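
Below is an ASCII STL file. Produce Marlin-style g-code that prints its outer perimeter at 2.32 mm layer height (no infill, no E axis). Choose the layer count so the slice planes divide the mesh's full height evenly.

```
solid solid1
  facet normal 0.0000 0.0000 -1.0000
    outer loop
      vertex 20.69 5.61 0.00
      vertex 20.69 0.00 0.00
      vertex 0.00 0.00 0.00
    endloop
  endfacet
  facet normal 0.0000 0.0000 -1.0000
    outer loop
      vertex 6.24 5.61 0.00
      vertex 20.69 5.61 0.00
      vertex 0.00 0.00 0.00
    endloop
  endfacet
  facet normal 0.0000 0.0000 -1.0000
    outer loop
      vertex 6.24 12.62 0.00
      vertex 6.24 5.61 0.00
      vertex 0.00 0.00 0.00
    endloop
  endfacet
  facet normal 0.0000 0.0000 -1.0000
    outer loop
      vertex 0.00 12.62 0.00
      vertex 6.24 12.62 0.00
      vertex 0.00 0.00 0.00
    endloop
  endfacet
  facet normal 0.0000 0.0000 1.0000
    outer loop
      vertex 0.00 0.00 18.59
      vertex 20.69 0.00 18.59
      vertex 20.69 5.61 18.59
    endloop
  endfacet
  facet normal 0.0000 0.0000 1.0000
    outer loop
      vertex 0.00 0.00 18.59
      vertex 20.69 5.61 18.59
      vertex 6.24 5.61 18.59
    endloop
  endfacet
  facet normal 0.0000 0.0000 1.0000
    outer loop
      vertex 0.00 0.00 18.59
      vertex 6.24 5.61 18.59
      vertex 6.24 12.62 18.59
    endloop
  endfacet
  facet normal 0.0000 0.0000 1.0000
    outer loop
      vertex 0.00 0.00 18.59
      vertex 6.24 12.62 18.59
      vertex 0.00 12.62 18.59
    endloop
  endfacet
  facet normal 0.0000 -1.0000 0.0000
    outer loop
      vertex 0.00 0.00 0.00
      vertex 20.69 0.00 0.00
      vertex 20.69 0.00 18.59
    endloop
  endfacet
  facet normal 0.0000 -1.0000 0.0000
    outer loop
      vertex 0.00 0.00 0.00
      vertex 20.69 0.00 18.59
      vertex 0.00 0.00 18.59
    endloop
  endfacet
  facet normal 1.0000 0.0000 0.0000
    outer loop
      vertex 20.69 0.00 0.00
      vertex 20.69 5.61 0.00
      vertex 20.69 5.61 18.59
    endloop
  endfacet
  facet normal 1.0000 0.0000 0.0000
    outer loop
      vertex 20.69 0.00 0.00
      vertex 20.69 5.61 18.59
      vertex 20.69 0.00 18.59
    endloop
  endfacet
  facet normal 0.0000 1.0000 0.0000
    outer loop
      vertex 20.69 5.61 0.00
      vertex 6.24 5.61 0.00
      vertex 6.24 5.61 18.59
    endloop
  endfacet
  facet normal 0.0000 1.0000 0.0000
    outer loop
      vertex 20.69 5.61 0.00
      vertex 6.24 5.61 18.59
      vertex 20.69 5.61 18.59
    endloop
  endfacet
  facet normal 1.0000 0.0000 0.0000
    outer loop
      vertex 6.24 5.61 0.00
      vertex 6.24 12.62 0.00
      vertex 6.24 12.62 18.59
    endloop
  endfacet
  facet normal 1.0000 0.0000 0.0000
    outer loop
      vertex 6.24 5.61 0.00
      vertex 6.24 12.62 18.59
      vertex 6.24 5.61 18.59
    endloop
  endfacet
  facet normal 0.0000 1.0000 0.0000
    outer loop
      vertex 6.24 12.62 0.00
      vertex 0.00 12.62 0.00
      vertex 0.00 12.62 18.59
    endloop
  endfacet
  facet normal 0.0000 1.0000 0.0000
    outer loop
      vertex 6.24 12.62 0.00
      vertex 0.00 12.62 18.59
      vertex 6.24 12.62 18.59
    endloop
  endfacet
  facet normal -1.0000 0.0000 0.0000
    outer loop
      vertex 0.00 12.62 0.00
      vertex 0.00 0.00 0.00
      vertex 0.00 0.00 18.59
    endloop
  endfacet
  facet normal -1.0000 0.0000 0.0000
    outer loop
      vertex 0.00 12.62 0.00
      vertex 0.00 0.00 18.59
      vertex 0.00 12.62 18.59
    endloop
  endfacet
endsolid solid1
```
; perimeter-only toolpath
G21 ; units = mm
G90 ; absolute positioning
G28 ; home
; layer 1
G0 Z2.32
G0 X0.00 Y0.00
G1 X20.69 Y0.00
G1 X20.69 Y5.61
G1 X6.24 Y5.61
G1 X6.24 Y12.62
G1 X0.00 Y12.62
G1 X0.00 Y0.00
; layer 2
G0 Z4.65
G0 X0.00 Y0.00
G1 X20.69 Y0.00
G1 X20.69 Y5.61
G1 X6.24 Y5.61
G1 X6.24 Y12.62
G1 X0.00 Y12.62
G1 X0.00 Y0.00
; layer 3
G0 Z6.97
G0 X0.00 Y0.00
G1 X20.69 Y0.00
G1 X20.69 Y5.61
G1 X6.24 Y5.61
G1 X6.24 Y12.62
G1 X0.00 Y12.62
G1 X0.00 Y0.00
; layer 4
G0 Z9.29
G0 X0.00 Y0.00
G1 X20.69 Y0.00
G1 X20.69 Y5.61
G1 X6.24 Y5.61
G1 X6.24 Y12.62
G1 X0.00 Y12.62
G1 X0.00 Y0.00
; layer 5
G0 Z11.62
G0 X0.00 Y0.00
G1 X20.69 Y0.00
G1 X20.69 Y5.61
G1 X6.24 Y5.61
G1 X6.24 Y12.62
G1 X0.00 Y12.62
G1 X0.00 Y0.00
; layer 6
G0 Z13.94
G0 X0.00 Y0.00
G1 X20.69 Y0.00
G1 X20.69 Y5.61
G1 X6.24 Y5.61
G1 X6.24 Y12.62
G1 X0.00 Y12.62
G1 X0.00 Y0.00
; layer 7
G0 Z16.27
G0 X0.00 Y0.00
G1 X20.69 Y0.00
G1 X20.69 Y5.61
G1 X6.24 Y5.61
G1 X6.24 Y12.62
G1 X0.00 Y12.62
G1 X0.00 Y0.00
; layer 8
G0 Z18.59
G0 X0.00 Y0.00
G1 X20.69 Y0.00
G1 X20.69 Y5.61
G1 X6.24 Y5.61
G1 X6.24 Y12.62
G1 X0.00 Y12.62
G1 X0.00 Y0.00
M2 ; end

The solid is an L-shaped prism: outer 20.7 × 12.6 mm, arm thicknesses ≈ 5.61 mm (horizontal) and 6.24 mm (vertical), extruded 18.6 mm in z. Slicing at Δz = 2.32 mm — 8 equal slices spanning the solid's height, so layer i sits at z = i·h/8 — gives 8 non-empty perimeters. Each is a 6-segment closed polygon; G0 lifts to the layer z and rapids to the start vertex, then G1 traces the edges.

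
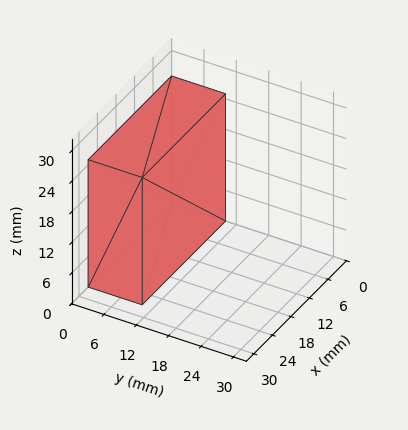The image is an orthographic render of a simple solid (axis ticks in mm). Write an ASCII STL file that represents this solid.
Reading the render: the shape is a rectangular box, roughly 27 × 10 mm footprint and 25 mm tall (dimensions read to the nearest mm from the axis ticks). For the STL, each face is triangulated and given an outward normal.

solid part
  facet normal 0.0000 0.0000 -1.0000
    outer loop
      vertex 27.000 10.000 0.000
      vertex 27.000 0.000 0.000
      vertex 0.000 0.000 0.000
    endloop
  endfacet
  facet normal 0.0000 0.0000 -1.0000
    outer loop
      vertex 0.000 10.000 0.000
      vertex 27.000 10.000 0.000
      vertex 0.000 0.000 0.000
    endloop
  endfacet
  facet normal 0.0000 0.0000 1.0000
    outer loop
      vertex 0.000 0.000 25.000
      vertex 27.000 0.000 25.000
      vertex 27.000 10.000 25.000
    endloop
  endfacet
  facet normal 0.0000 0.0000 1.0000
    outer loop
      vertex 0.000 0.000 25.000
      vertex 27.000 10.000 25.000
      vertex 0.000 10.000 25.000
    endloop
  endfacet
  facet normal 0.0000 -1.0000 0.0000
    outer loop
      vertex 0.000 0.000 0.000
      vertex 27.000 0.000 0.000
      vertex 27.000 0.000 25.000
    endloop
  endfacet
  facet normal 0.0000 -1.0000 0.0000
    outer loop
      vertex 0.000 0.000 0.000
      vertex 27.000 0.000 25.000
      vertex 0.000 0.000 25.000
    endloop
  endfacet
  facet normal 0.0000 1.0000 0.0000
    outer loop
      vertex 27.000 10.000 25.000
      vertex 27.000 10.000 0.000
      vertex 0.000 10.000 0.000
    endloop
  endfacet
  facet normal 0.0000 1.0000 0.0000
    outer loop
      vertex 0.000 10.000 25.000
      vertex 27.000 10.000 25.000
      vertex 0.000 10.000 0.000
    endloop
  endfacet
  facet normal -1.0000 0.0000 0.0000
    outer loop
      vertex 0.000 10.000 25.000
      vertex 0.000 10.000 0.000
      vertex 0.000 0.000 0.000
    endloop
  endfacet
  facet normal -1.0000 0.0000 0.0000
    outer loop
      vertex 0.000 0.000 25.000
      vertex 0.000 10.000 25.000
      vertex 0.000 0.000 0.000
    endloop
  endfacet
  facet normal 1.0000 0.0000 0.0000
    outer loop
      vertex 27.000 0.000 0.000
      vertex 27.000 10.000 0.000
      vertex 27.000 10.000 25.000
    endloop
  endfacet
  facet normal 1.0000 0.0000 0.0000
    outer loop
      vertex 27.000 0.000 0.000
      vertex 27.000 10.000 25.000
      vertex 27.000 0.000 25.000
    endloop
  endfacet
endsolid part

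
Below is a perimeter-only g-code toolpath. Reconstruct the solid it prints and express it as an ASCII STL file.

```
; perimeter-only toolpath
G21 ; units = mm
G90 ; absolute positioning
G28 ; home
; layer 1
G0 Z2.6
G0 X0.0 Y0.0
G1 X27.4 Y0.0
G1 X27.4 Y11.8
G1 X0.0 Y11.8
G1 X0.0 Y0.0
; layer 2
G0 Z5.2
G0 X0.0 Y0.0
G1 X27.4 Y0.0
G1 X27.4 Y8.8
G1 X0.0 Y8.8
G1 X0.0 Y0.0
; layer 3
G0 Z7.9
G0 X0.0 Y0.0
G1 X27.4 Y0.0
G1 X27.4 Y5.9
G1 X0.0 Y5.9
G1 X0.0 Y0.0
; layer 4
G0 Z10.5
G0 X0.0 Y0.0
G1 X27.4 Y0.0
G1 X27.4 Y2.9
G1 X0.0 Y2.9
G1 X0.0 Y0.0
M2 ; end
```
solid part
  facet normal 0.0000 0.0000 -1.0000
    outer loop
      vertex 27.4 14.7 0.0
      vertex 27.4 0.0 0.0
      vertex 0.0 0.0 0.0
    endloop
  endfacet
  facet normal 0.0000 0.0000 -1.0000
    outer loop
      vertex 0.0 14.7 0.0
      vertex 27.4 14.7 0.0
      vertex 0.0 0.0 0.0
    endloop
  endfacet
  facet normal 0.0000 -1.0000 0.0000
    outer loop
      vertex 0.0 0.0 0.0
      vertex 27.4 0.0 0.0
      vertex 27.4 0.0 13.1
    endloop
  endfacet
  facet normal 0.0000 -1.0000 0.0000
    outer loop
      vertex 0.0 0.0 0.0
      vertex 27.4 0.0 13.1
      vertex 0.0 0.0 13.1
    endloop
  endfacet
  facet normal 0.0000 0.6653 0.7466
    outer loop
      vertex 0.0 0.0 13.1
      vertex 27.4 0.0 13.1
      vertex 27.4 14.7 0.0
    endloop
  endfacet
  facet normal 0.0000 0.6653 0.7466
    outer loop
      vertex 0.0 0.0 13.1
      vertex 27.4 14.7 0.0
      vertex 0.0 14.7 0.0
    endloop
  endfacet
  facet normal -1.0000 0.0000 0.0000
    outer loop
      vertex 0.0 0.0 13.1
      vertex 0.0 14.7 0.0
      vertex 0.0 0.0 0.0
    endloop
  endfacet
  facet normal 1.0000 0.0000 0.0000
    outer loop
      vertex 27.4 0.0 0.0
      vertex 27.4 14.7 0.0
      vertex 27.4 0.0 13.1
    endloop
  endfacet
endsolid part

The G0 Z moves step by Δz≈2.6 mm. The G1 loops shrink linearly with z, so the solid tapers from its base footprint up to z≈13.1. Closing with a flat bottom cap and the tapered top and triangulating gives 8 facets — a wedge (ramp): 27.4 × 14.7 mm base, rising to 13.1 mm along the y=0 edge and sloping linearly to z=0 at y=14.7.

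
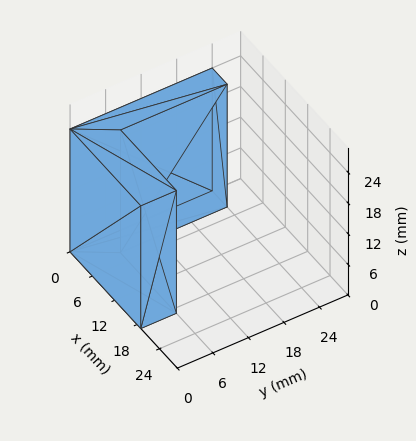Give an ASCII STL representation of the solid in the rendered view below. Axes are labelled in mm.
Reading the render: the shape is an L-shaped prism: outer 19 × 24 mm, arm thicknesses ≈ 6 mm (horizontal) and 4 mm (vertical), extruded 24 mm in z (dimensions read to the nearest mm from the axis ticks). For the STL, each face is triangulated and given an outward normal.

solid part
  facet normal 0.0000 0.0000 -1.0000
    outer loop
      vertex 19.0 6.0 0.0
      vertex 19.0 0.0 0.0
      vertex 0.0 0.0 0.0
    endloop
  endfacet
  facet normal 0.0000 0.0000 -1.0000
    outer loop
      vertex 4.0 6.0 0.0
      vertex 19.0 6.0 0.0
      vertex 0.0 0.0 0.0
    endloop
  endfacet
  facet normal 0.0000 0.0000 -1.0000
    outer loop
      vertex 4.0 24.0 0.0
      vertex 4.0 6.0 0.0
      vertex 0.0 0.0 0.0
    endloop
  endfacet
  facet normal 0.0000 0.0000 -1.0000
    outer loop
      vertex 0.0 24.0 0.0
      vertex 4.0 24.0 0.0
      vertex 0.0 0.0 0.0
    endloop
  endfacet
  facet normal 0.0000 0.0000 1.0000
    outer loop
      vertex 0.0 0.0 24.0
      vertex 19.0 0.0 24.0
      vertex 19.0 6.0 24.0
    endloop
  endfacet
  facet normal 0.0000 0.0000 1.0000
    outer loop
      vertex 0.0 0.0 24.0
      vertex 19.0 6.0 24.0
      vertex 4.0 6.0 24.0
    endloop
  endfacet
  facet normal 0.0000 0.0000 1.0000
    outer loop
      vertex 0.0 0.0 24.0
      vertex 4.0 6.0 24.0
      vertex 4.0 24.0 24.0
    endloop
  endfacet
  facet normal 0.0000 0.0000 1.0000
    outer loop
      vertex 0.0 0.0 24.0
      vertex 4.0 24.0 24.0
      vertex 0.0 24.0 24.0
    endloop
  endfacet
  facet normal 0.0000 -1.0000 0.0000
    outer loop
      vertex 0.0 0.0 0.0
      vertex 19.0 0.0 0.0
      vertex 19.0 0.0 24.0
    endloop
  endfacet
  facet normal 0.0000 -1.0000 0.0000
    outer loop
      vertex 0.0 0.0 0.0
      vertex 19.0 0.0 24.0
      vertex 0.0 0.0 24.0
    endloop
  endfacet
  facet normal 1.0000 0.0000 0.0000
    outer loop
      vertex 19.0 0.0 0.0
      vertex 19.0 6.0 0.0
      vertex 19.0 6.0 24.0
    endloop
  endfacet
  facet normal 1.0000 0.0000 0.0000
    outer loop
      vertex 19.0 0.0 0.0
      vertex 19.0 6.0 24.0
      vertex 19.0 0.0 24.0
    endloop
  endfacet
  facet normal 0.0000 1.0000 0.0000
    outer loop
      vertex 19.0 6.0 0.0
      vertex 4.0 6.0 0.0
      vertex 4.0 6.0 24.0
    endloop
  endfacet
  facet normal 0.0000 1.0000 0.0000
    outer loop
      vertex 19.0 6.0 0.0
      vertex 4.0 6.0 24.0
      vertex 19.0 6.0 24.0
    endloop
  endfacet
  facet normal 1.0000 0.0000 0.0000
    outer loop
      vertex 4.0 6.0 0.0
      vertex 4.0 24.0 0.0
      vertex 4.0 24.0 24.0
    endloop
  endfacet
  facet normal 1.0000 0.0000 0.0000
    outer loop
      vertex 4.0 6.0 0.0
      vertex 4.0 24.0 24.0
      vertex 4.0 6.0 24.0
    endloop
  endfacet
  facet normal 0.0000 1.0000 0.0000
    outer loop
      vertex 4.0 24.0 0.0
      vertex 0.0 24.0 0.0
      vertex 0.0 24.0 24.0
    endloop
  endfacet
  facet normal 0.0000 1.0000 0.0000
    outer loop
      vertex 4.0 24.0 0.0
      vertex 0.0 24.0 24.0
      vertex 4.0 24.0 24.0
    endloop
  endfacet
  facet normal -1.0000 0.0000 0.0000
    outer loop
      vertex 0.0 24.0 0.0
      vertex 0.0 0.0 0.0
      vertex 0.0 0.0 24.0
    endloop
  endfacet
  facet normal -1.0000 0.0000 0.0000
    outer loop
      vertex 0.0 24.0 0.0
      vertex 0.0 0.0 24.0
      vertex 0.0 24.0 24.0
    endloop
  endfacet
endsolid part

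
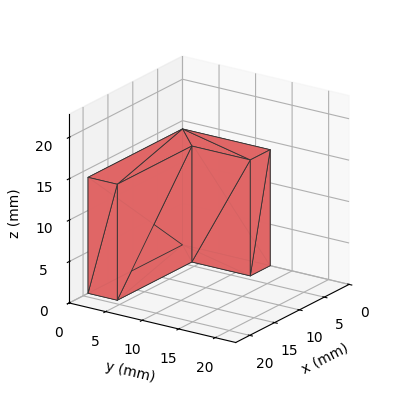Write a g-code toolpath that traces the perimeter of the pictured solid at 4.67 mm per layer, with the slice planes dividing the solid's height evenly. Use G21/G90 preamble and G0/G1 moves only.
Reading the render: the shape is an L-shaped prism: outer 19 × 12 mm, arm thicknesses ≈ 4 mm (horizontal) and 4 mm (vertical), extruded 14 mm in z (dimensions read to the nearest mm from the axis ticks). For the g-code, the solid's height is divided into equal slices at the stated Δz and each level perimeter traced with G1 moves after a G0 lift.

; perimeter-only toolpath
G21 ; units = mm
G90 ; absolute positioning
G28 ; home
; layer 1
G0 Z4.67
G0 X0.00 Y0.00
G1 X19.00 Y0.00
G1 X19.00 Y4.00
G1 X4.00 Y4.00
G1 X4.00 Y12.00
G1 X0.00 Y12.00
G1 X0.00 Y0.00
; layer 2
G0 Z9.33
G0 X0.00 Y0.00
G1 X19.00 Y0.00
G1 X19.00 Y4.00
G1 X4.00 Y4.00
G1 X4.00 Y12.00
G1 X0.00 Y12.00
G1 X0.00 Y0.00
; layer 3
G0 Z14.00
G0 X0.00 Y0.00
G1 X19.00 Y0.00
G1 X19.00 Y4.00
G1 X4.00 Y4.00
G1 X4.00 Y12.00
G1 X0.00 Y12.00
G1 X0.00 Y0.00
M2 ; end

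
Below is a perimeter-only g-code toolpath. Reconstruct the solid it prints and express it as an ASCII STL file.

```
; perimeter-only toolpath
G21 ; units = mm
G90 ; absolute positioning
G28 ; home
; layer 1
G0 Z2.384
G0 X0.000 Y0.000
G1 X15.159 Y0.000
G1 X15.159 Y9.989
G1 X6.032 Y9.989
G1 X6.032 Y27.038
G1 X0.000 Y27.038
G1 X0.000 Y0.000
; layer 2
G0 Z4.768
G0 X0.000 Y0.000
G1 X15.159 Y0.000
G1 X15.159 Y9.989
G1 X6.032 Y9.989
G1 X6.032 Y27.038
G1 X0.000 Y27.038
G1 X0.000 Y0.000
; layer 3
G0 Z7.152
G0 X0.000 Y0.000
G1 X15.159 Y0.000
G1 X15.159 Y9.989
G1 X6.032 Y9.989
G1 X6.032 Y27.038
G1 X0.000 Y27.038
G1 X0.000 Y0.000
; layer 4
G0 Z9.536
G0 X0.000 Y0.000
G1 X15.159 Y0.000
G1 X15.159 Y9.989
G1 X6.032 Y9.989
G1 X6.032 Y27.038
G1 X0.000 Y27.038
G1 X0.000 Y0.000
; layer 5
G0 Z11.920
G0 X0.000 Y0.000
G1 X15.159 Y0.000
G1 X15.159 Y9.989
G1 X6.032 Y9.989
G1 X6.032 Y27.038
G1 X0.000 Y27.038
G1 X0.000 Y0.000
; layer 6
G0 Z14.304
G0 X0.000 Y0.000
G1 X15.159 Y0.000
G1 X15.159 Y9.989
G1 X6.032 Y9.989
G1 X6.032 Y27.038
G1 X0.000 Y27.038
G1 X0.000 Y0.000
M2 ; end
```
solid part
  facet normal 0.0000 0.0000 -1.0000
    outer loop
      vertex 15.159 9.989 0.000
      vertex 15.159 0.000 0.000
      vertex 0.000 0.000 0.000
    endloop
  endfacet
  facet normal 0.0000 0.0000 -1.0000
    outer loop
      vertex 6.032 9.989 0.000
      vertex 15.159 9.989 0.000
      vertex 0.000 0.000 0.000
    endloop
  endfacet
  facet normal 0.0000 0.0000 -1.0000
    outer loop
      vertex 6.032 27.038 0.000
      vertex 6.032 9.989 0.000
      vertex 0.000 0.000 0.000
    endloop
  endfacet
  facet normal 0.0000 0.0000 -1.0000
    outer loop
      vertex 0.000 27.038 0.000
      vertex 6.032 27.038 0.000
      vertex 0.000 0.000 0.000
    endloop
  endfacet
  facet normal 0.0000 0.0000 1.0000
    outer loop
      vertex 0.000 0.000 14.304
      vertex 15.159 0.000 14.304
      vertex 15.159 9.989 14.304
    endloop
  endfacet
  facet normal 0.0000 0.0000 1.0000
    outer loop
      vertex 0.000 0.000 14.304
      vertex 15.159 9.989 14.304
      vertex 6.032 9.989 14.304
    endloop
  endfacet
  facet normal 0.0000 0.0000 1.0000
    outer loop
      vertex 0.000 0.000 14.304
      vertex 6.032 9.989 14.304
      vertex 6.032 27.038 14.304
    endloop
  endfacet
  facet normal 0.0000 0.0000 1.0000
    outer loop
      vertex 0.000 0.000 14.304
      vertex 6.032 27.038 14.304
      vertex 0.000 27.038 14.304
    endloop
  endfacet
  facet normal 0.0000 -1.0000 0.0000
    outer loop
      vertex 0.000 0.000 0.000
      vertex 15.159 0.000 0.000
      vertex 15.159 0.000 14.304
    endloop
  endfacet
  facet normal 0.0000 -1.0000 0.0000
    outer loop
      vertex 0.000 0.000 0.000
      vertex 15.159 0.000 14.304
      vertex 0.000 0.000 14.304
    endloop
  endfacet
  facet normal 1.0000 0.0000 0.0000
    outer loop
      vertex 15.159 0.000 0.000
      vertex 15.159 9.989 0.000
      vertex 15.159 9.989 14.304
    endloop
  endfacet
  facet normal 1.0000 0.0000 0.0000
    outer loop
      vertex 15.159 0.000 0.000
      vertex 15.159 9.989 14.304
      vertex 15.159 0.000 14.304
    endloop
  endfacet
  facet normal 0.0000 1.0000 0.0000
    outer loop
      vertex 15.159 9.989 0.000
      vertex 6.032 9.989 0.000
      vertex 6.032 9.989 14.304
    endloop
  endfacet
  facet normal 0.0000 1.0000 0.0000
    outer loop
      vertex 15.159 9.989 0.000
      vertex 6.032 9.989 14.304
      vertex 15.159 9.989 14.304
    endloop
  endfacet
  facet normal 1.0000 0.0000 0.0000
    outer loop
      vertex 6.032 9.989 0.000
      vertex 6.032 27.038 0.000
      vertex 6.032 27.038 14.304
    endloop
  endfacet
  facet normal 1.0000 0.0000 0.0000
    outer loop
      vertex 6.032 9.989 0.000
      vertex 6.032 27.038 14.304
      vertex 6.032 9.989 14.304
    endloop
  endfacet
  facet normal 0.0000 1.0000 0.0000
    outer loop
      vertex 6.032 27.038 0.000
      vertex 0.000 27.038 0.000
      vertex 0.000 27.038 14.304
    endloop
  endfacet
  facet normal 0.0000 1.0000 0.0000
    outer loop
      vertex 6.032 27.038 0.000
      vertex 0.000 27.038 14.304
      vertex 6.032 27.038 14.304
    endloop
  endfacet
  facet normal -1.0000 0.0000 0.0000
    outer loop
      vertex 0.000 27.038 0.000
      vertex 0.000 0.000 0.000
      vertex 0.000 0.000 14.304
    endloop
  endfacet
  facet normal -1.0000 0.0000 0.0000
    outer loop
      vertex 0.000 27.038 0.000
      vertex 0.000 0.000 14.304
      vertex 0.000 27.038 14.304
    endloop
  endfacet
endsolid part

The G0 Z moves step by Δz≈2.384 mm. Every layer's G1 loop is the same polygon, so the solid is a straight extrusion of it from z=0 to z≈14.3. Closing with flat bottom and top caps and triangulating gives 20 facets — an L-shaped prism: outer 15.2 × 27 mm, arm thicknesses ≈ 9.99 mm (horizontal) and 6.03 mm (vertical), extruded 14.3 mm in z.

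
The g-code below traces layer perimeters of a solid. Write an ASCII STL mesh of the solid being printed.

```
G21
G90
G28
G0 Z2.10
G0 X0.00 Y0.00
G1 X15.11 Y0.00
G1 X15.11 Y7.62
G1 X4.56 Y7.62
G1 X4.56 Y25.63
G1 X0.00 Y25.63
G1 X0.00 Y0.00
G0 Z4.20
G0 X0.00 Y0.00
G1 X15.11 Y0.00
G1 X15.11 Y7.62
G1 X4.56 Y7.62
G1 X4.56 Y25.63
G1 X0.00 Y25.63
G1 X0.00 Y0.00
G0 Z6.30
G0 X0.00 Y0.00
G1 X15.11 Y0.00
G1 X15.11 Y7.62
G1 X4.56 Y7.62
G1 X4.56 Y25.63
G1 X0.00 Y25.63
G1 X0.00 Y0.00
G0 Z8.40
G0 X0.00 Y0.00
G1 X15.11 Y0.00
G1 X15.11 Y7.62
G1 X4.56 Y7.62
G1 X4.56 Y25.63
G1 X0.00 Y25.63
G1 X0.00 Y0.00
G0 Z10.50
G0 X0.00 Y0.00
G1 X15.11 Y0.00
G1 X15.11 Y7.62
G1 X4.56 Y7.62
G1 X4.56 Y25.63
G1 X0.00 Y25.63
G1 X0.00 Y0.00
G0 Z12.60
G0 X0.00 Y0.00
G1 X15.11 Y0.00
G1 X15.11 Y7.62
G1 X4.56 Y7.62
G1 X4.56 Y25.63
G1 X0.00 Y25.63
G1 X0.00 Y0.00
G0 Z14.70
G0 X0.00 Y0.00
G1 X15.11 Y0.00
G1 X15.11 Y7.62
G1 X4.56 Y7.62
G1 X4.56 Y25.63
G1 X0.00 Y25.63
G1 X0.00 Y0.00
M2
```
solid part
  facet normal 0.0000 0.0000 -1.0000
    outer loop
      vertex 15.11 7.62 0.00
      vertex 15.11 0.00 0.00
      vertex 0.00 0.00 0.00
    endloop
  endfacet
  facet normal 0.0000 0.0000 -1.0000
    outer loop
      vertex 4.56 7.62 0.00
      vertex 15.11 7.62 0.00
      vertex 0.00 0.00 0.00
    endloop
  endfacet
  facet normal 0.0000 0.0000 -1.0000
    outer loop
      vertex 4.56 25.63 0.00
      vertex 4.56 7.62 0.00
      vertex 0.00 0.00 0.00
    endloop
  endfacet
  facet normal 0.0000 0.0000 -1.0000
    outer loop
      vertex 0.00 25.63 0.00
      vertex 4.56 25.63 0.00
      vertex 0.00 0.00 0.00
    endloop
  endfacet
  facet normal 0.0000 0.0000 1.0000
    outer loop
      vertex 0.00 0.00 14.70
      vertex 15.11 0.00 14.70
      vertex 15.11 7.62 14.70
    endloop
  endfacet
  facet normal 0.0000 0.0000 1.0000
    outer loop
      vertex 0.00 0.00 14.70
      vertex 15.11 7.62 14.70
      vertex 4.56 7.62 14.70
    endloop
  endfacet
  facet normal 0.0000 0.0000 1.0000
    outer loop
      vertex 0.00 0.00 14.70
      vertex 4.56 7.62 14.70
      vertex 4.56 25.63 14.70
    endloop
  endfacet
  facet normal 0.0000 0.0000 1.0000
    outer loop
      vertex 0.00 0.00 14.70
      vertex 4.56 25.63 14.70
      vertex 0.00 25.63 14.70
    endloop
  endfacet
  facet normal 0.0000 -1.0000 0.0000
    outer loop
      vertex 0.00 0.00 0.00
      vertex 15.11 0.00 0.00
      vertex 15.11 0.00 14.70
    endloop
  endfacet
  facet normal 0.0000 -1.0000 0.0000
    outer loop
      vertex 0.00 0.00 0.00
      vertex 15.11 0.00 14.70
      vertex 0.00 0.00 14.70
    endloop
  endfacet
  facet normal 1.0000 0.0000 0.0000
    outer loop
      vertex 15.11 0.00 0.00
      vertex 15.11 7.62 0.00
      vertex 15.11 7.62 14.70
    endloop
  endfacet
  facet normal 1.0000 0.0000 0.0000
    outer loop
      vertex 15.11 0.00 0.00
      vertex 15.11 7.62 14.70
      vertex 15.11 0.00 14.70
    endloop
  endfacet
  facet normal 0.0000 1.0000 0.0000
    outer loop
      vertex 15.11 7.62 0.00
      vertex 4.56 7.62 0.00
      vertex 4.56 7.62 14.70
    endloop
  endfacet
  facet normal 0.0000 1.0000 0.0000
    outer loop
      vertex 15.11 7.62 0.00
      vertex 4.56 7.62 14.70
      vertex 15.11 7.62 14.70
    endloop
  endfacet
  facet normal 1.0000 0.0000 0.0000
    outer loop
      vertex 4.56 7.62 0.00
      vertex 4.56 25.63 0.00
      vertex 4.56 25.63 14.70
    endloop
  endfacet
  facet normal 1.0000 0.0000 0.0000
    outer loop
      vertex 4.56 7.62 0.00
      vertex 4.56 25.63 14.70
      vertex 4.56 7.62 14.70
    endloop
  endfacet
  facet normal 0.0000 1.0000 0.0000
    outer loop
      vertex 4.56 25.63 0.00
      vertex 0.00 25.63 0.00
      vertex 0.00 25.63 14.70
    endloop
  endfacet
  facet normal 0.0000 1.0000 0.0000
    outer loop
      vertex 4.56 25.63 0.00
      vertex 0.00 25.63 14.70
      vertex 4.56 25.63 14.70
    endloop
  endfacet
  facet normal -1.0000 0.0000 0.0000
    outer loop
      vertex 0.00 25.63 0.00
      vertex 0.00 0.00 0.00
      vertex 0.00 0.00 14.70
    endloop
  endfacet
  facet normal -1.0000 0.0000 0.0000
    outer loop
      vertex 0.00 25.63 0.00
      vertex 0.00 0.00 14.70
      vertex 0.00 25.63 14.70
    endloop
  endfacet
endsolid part

The G0 Z moves step by Δz≈2.10 mm. Every layer's G1 loop is the same polygon, so the solid is a straight extrusion of it from z=0 to z≈14.7. Closing with flat bottom and top caps and triangulating gives 20 facets — an L-shaped prism: outer 15.1 × 25.6 mm, arm thicknesses ≈ 7.62 mm (horizontal) and 4.56 mm (vertical), extruded 14.7 mm in z.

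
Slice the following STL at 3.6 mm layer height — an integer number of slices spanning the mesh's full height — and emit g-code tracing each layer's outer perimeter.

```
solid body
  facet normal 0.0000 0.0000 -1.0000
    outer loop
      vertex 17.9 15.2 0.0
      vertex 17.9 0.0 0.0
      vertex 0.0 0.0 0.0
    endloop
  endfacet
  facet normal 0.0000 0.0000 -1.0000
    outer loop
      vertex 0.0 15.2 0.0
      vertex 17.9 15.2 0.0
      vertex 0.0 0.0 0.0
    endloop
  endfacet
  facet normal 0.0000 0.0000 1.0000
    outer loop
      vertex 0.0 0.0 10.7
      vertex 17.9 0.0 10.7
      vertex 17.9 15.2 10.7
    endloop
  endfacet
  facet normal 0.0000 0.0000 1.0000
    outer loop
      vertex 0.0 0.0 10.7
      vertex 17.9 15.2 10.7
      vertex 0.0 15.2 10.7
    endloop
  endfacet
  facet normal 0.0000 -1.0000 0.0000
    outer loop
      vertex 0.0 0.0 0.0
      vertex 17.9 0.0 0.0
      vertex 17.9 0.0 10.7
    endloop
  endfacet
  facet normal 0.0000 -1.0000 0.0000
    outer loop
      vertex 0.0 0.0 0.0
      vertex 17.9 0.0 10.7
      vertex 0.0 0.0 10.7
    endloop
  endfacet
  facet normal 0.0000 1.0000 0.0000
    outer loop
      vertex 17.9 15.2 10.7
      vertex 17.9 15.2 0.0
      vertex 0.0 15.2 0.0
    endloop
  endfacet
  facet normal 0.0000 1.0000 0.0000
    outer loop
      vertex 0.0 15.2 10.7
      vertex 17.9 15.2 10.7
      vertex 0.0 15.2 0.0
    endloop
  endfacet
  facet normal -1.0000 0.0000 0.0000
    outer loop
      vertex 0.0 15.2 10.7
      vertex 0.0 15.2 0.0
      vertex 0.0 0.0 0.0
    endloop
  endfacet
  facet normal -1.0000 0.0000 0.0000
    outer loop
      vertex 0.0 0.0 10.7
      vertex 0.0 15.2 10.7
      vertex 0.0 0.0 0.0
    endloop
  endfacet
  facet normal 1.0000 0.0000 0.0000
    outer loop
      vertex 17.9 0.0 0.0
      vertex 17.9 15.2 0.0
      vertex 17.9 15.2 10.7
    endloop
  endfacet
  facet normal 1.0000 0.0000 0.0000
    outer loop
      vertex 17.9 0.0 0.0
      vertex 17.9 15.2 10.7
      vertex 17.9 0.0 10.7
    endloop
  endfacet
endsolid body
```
; perimeter-only toolpath
G21 ; units = mm
G90 ; absolute positioning
G28 ; home
; layer 1
G0 Z3.6
G0 X0.0 Y0.0
G1 X17.9 Y0.0
G1 X17.9 Y15.2
G1 X0.0 Y15.2
G1 X0.0 Y0.0
; layer 2
G0 Z7.1
G0 X0.0 Y0.0
G1 X17.9 Y0.0
G1 X17.9 Y15.2
G1 X0.0 Y15.2
G1 X0.0 Y0.0
; layer 3
G0 Z10.7
G0 X0.0 Y0.0
G1 X17.9 Y0.0
G1 X17.9 Y15.2
G1 X0.0 Y15.2
G1 X0.0 Y0.0
M2 ; end

The solid is a rectangular box, roughly 17.9 × 15.2 mm footprint and 10.7 mm tall. Slicing at Δz = 3.6 mm — 3 equal slices spanning the solid's height, so layer i sits at z = i·h/3 — gives 3 non-empty perimeters. Each is a 4-segment closed polygon; G0 lifts to the layer z and rapids to the start vertex, then G1 traces the edges.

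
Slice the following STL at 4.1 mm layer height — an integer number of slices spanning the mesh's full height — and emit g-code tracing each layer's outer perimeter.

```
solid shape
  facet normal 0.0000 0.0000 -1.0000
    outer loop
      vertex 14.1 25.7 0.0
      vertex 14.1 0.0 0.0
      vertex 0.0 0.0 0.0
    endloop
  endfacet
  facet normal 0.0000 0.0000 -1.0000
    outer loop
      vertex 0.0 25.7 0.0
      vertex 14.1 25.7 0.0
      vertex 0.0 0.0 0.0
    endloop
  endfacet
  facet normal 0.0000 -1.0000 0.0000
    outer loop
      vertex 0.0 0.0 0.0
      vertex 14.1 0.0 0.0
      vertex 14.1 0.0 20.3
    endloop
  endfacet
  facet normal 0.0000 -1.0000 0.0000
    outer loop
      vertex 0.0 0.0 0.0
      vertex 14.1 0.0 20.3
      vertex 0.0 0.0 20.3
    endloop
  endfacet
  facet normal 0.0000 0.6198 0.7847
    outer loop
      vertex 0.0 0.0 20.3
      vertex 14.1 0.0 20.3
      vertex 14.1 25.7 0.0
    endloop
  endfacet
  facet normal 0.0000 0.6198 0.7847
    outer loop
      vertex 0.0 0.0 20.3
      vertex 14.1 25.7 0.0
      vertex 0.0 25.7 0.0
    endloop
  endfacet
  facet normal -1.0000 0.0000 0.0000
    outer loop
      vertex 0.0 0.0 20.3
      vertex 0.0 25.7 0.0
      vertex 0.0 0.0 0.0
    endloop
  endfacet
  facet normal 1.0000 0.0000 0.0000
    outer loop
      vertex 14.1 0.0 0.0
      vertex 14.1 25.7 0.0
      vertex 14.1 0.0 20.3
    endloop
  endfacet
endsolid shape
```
; perimeter-only toolpath
G21 ; units = mm
G90 ; absolute positioning
G28 ; home
; layer 1
G0 Z4.1
G0 X0.0 Y0.0
G1 X14.1 Y0.0
G1 X14.1 Y20.6
G1 X0.0 Y20.6
G1 X0.0 Y0.0
; layer 2
G0 Z8.1
G0 X0.0 Y0.0
G1 X14.1 Y0.0
G1 X14.1 Y15.4
G1 X0.0 Y15.4
G1 X0.0 Y0.0
; layer 3
G0 Z12.2
G0 X0.0 Y0.0
G1 X14.1 Y0.0
G1 X14.1 Y10.3
G1 X0.0 Y10.3
G1 X0.0 Y0.0
; layer 4
G0 Z16.2
G0 X0.0 Y0.0
G1 X14.1 Y0.0
G1 X14.1 Y5.1
G1 X0.0 Y5.1
G1 X0.0 Y0.0
M2 ; end

The solid is a wedge (ramp): 14.1 × 25.7 mm base, rising to 20.3 mm along the y=0 edge and sloping linearly to z=0 at y=25.7. Slicing at Δz = 4.1 mm — 5 equal slices spanning the solid's height, so layer i sits at z = i·h/5 — gives 4 non-empty perimeters. Each is a 4-segment closed polygon; G0 lifts to the layer z and rapids to the start vertex, then G1 traces the edges. The cross-section shrinks linearly with z (the slice at the apex is degenerate and omitted).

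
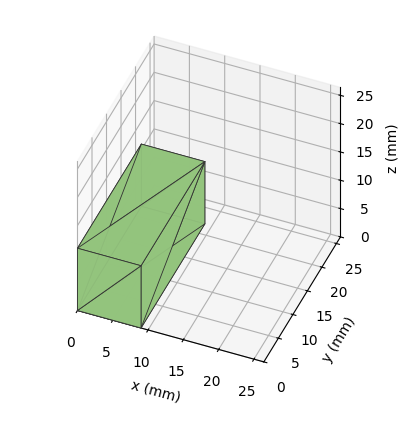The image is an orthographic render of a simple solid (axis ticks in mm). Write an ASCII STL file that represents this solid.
Reading the render: the shape is a rectangular box, roughly 9 × 22 mm footprint and 11 mm tall (dimensions read to the nearest mm from the axis ticks). For the STL, each face is triangulated and given an outward normal.

solid part
  facet normal 0.0000 0.0000 -1.0000
    outer loop
      vertex 9.0 22.0 0.0
      vertex 9.0 0.0 0.0
      vertex 0.0 0.0 0.0
    endloop
  endfacet
  facet normal 0.0000 0.0000 -1.0000
    outer loop
      vertex 0.0 22.0 0.0
      vertex 9.0 22.0 0.0
      vertex 0.0 0.0 0.0
    endloop
  endfacet
  facet normal 0.0000 0.0000 1.0000
    outer loop
      vertex 0.0 0.0 11.0
      vertex 9.0 0.0 11.0
      vertex 9.0 22.0 11.0
    endloop
  endfacet
  facet normal 0.0000 0.0000 1.0000
    outer loop
      vertex 0.0 0.0 11.0
      vertex 9.0 22.0 11.0
      vertex 0.0 22.0 11.0
    endloop
  endfacet
  facet normal 0.0000 -1.0000 0.0000
    outer loop
      vertex 0.0 0.0 0.0
      vertex 9.0 0.0 0.0
      vertex 9.0 0.0 11.0
    endloop
  endfacet
  facet normal 0.0000 -1.0000 0.0000
    outer loop
      vertex 0.0 0.0 0.0
      vertex 9.0 0.0 11.0
      vertex 0.0 0.0 11.0
    endloop
  endfacet
  facet normal 0.0000 1.0000 0.0000
    outer loop
      vertex 9.0 22.0 11.0
      vertex 9.0 22.0 0.0
      vertex 0.0 22.0 0.0
    endloop
  endfacet
  facet normal 0.0000 1.0000 0.0000
    outer loop
      vertex 0.0 22.0 11.0
      vertex 9.0 22.0 11.0
      vertex 0.0 22.0 0.0
    endloop
  endfacet
  facet normal -1.0000 0.0000 0.0000
    outer loop
      vertex 0.0 22.0 11.0
      vertex 0.0 22.0 0.0
      vertex 0.0 0.0 0.0
    endloop
  endfacet
  facet normal -1.0000 0.0000 0.0000
    outer loop
      vertex 0.0 0.0 11.0
      vertex 0.0 22.0 11.0
      vertex 0.0 0.0 0.0
    endloop
  endfacet
  facet normal 1.0000 0.0000 0.0000
    outer loop
      vertex 9.0 0.0 0.0
      vertex 9.0 22.0 0.0
      vertex 9.0 22.0 11.0
    endloop
  endfacet
  facet normal 1.0000 0.0000 0.0000
    outer loop
      vertex 9.0 0.0 0.0
      vertex 9.0 22.0 11.0
      vertex 9.0 0.0 11.0
    endloop
  endfacet
endsolid part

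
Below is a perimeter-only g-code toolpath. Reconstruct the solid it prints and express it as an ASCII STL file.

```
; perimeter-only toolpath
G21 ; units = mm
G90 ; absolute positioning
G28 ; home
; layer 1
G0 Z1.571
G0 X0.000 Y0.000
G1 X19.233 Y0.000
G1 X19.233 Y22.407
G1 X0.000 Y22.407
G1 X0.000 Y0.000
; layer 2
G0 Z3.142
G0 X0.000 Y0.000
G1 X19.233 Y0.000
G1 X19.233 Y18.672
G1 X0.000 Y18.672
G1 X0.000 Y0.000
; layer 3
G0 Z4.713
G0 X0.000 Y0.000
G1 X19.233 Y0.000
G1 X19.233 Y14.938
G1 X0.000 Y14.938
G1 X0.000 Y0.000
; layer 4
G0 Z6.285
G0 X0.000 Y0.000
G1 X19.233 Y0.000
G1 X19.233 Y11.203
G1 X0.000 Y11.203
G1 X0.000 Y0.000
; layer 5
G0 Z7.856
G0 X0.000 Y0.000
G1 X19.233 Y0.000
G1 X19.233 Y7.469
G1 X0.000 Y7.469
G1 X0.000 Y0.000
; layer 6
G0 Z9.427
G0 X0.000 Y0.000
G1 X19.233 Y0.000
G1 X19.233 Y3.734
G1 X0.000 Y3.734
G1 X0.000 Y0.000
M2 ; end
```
solid part
  facet normal 0.0000 0.0000 -1.0000
    outer loop
      vertex 19.233 26.141 0.000
      vertex 19.233 0.000 0.000
      vertex 0.000 0.000 0.000
    endloop
  endfacet
  facet normal 0.0000 0.0000 -1.0000
    outer loop
      vertex 0.000 26.141 0.000
      vertex 19.233 26.141 0.000
      vertex 0.000 0.000 0.000
    endloop
  endfacet
  facet normal 0.0000 -1.0000 0.0000
    outer loop
      vertex 0.000 0.000 0.000
      vertex 19.233 0.000 0.000
      vertex 19.233 0.000 10.998
    endloop
  endfacet
  facet normal 0.0000 -1.0000 0.0000
    outer loop
      vertex 0.000 0.000 0.000
      vertex 19.233 0.000 10.998
      vertex 0.000 0.000 10.998
    endloop
  endfacet
  facet normal 0.0000 0.3878 0.9217
    outer loop
      vertex 0.000 0.000 10.998
      vertex 19.233 0.000 10.998
      vertex 19.233 26.141 0.000
    endloop
  endfacet
  facet normal 0.0000 0.3878 0.9217
    outer loop
      vertex 0.000 0.000 10.998
      vertex 19.233 26.141 0.000
      vertex 0.000 26.141 0.000
    endloop
  endfacet
  facet normal -1.0000 0.0000 0.0000
    outer loop
      vertex 0.000 0.000 10.998
      vertex 0.000 26.141 0.000
      vertex 0.000 0.000 0.000
    endloop
  endfacet
  facet normal 1.0000 0.0000 0.0000
    outer loop
      vertex 19.233 0.000 0.000
      vertex 19.233 26.141 0.000
      vertex 19.233 0.000 10.998
    endloop
  endfacet
endsolid part

The G0 Z moves step by Δz≈1.571 mm. The G1 loops shrink linearly with z, so the solid tapers from its base footprint up to z≈11. Closing with a flat bottom cap and the tapered top and triangulating gives 8 facets — a wedge (ramp): 19.2 × 26.1 mm base, rising to 11 mm along the y=0 edge and sloping linearly to z=0 at y=26.1.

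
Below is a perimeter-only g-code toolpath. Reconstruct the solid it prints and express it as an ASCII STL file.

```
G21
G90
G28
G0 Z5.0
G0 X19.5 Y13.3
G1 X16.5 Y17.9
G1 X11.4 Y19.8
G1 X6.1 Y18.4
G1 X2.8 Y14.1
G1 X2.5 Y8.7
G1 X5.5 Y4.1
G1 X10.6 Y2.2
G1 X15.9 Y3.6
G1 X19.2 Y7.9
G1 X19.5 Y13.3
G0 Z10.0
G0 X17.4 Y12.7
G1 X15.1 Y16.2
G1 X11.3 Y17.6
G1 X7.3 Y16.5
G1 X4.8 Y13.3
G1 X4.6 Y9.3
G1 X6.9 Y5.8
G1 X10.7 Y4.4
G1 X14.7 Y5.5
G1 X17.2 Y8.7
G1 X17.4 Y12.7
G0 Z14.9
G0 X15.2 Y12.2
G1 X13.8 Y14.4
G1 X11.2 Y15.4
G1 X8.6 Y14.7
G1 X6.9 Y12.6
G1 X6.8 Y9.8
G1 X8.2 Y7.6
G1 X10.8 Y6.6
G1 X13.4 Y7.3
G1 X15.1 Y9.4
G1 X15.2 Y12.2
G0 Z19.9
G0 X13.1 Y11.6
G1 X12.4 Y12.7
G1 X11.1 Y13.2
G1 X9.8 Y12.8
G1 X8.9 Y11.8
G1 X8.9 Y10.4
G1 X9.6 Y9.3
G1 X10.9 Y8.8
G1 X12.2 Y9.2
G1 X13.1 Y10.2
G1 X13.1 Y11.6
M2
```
solid part
  facet normal 0.0000 0.0000 -1.0000
    outer loop
      vertex 11.5 22.0 0.0
      vertex 17.9 19.6 0.0
      vertex 21.6 13.9 0.0
    endloop
  endfacet
  facet normal 0.0000 0.0000 -1.0000
    outer loop
      vertex 4.9 20.2 0.0
      vertex 11.5 22.0 0.0
      vertex 21.6 13.9 0.0
    endloop
  endfacet
  facet normal 0.0000 0.0000 -1.0000
    outer loop
      vertex 0.7 14.9 0.0
      vertex 4.9 20.2 0.0
      vertex 21.6 13.9 0.0
    endloop
  endfacet
  facet normal 0.0000 0.0000 -1.0000
    outer loop
      vertex 0.4 8.1 0.0
      vertex 0.7 14.9 0.0
      vertex 21.6 13.9 0.0
    endloop
  endfacet
  facet normal 0.0000 0.0000 -1.0000
    outer loop
      vertex 4.1 2.4 0.0
      vertex 0.4 8.1 0.0
      vertex 21.6 13.9 0.0
    endloop
  endfacet
  facet normal 0.0000 0.0000 -1.0000
    outer loop
      vertex 10.5 0.0 0.0
      vertex 4.1 2.4 0.0
      vertex 21.6 13.9 0.0
    endloop
  endfacet
  facet normal 0.0000 0.0000 -1.0000
    outer loop
      vertex 17.1 1.8 0.0
      vertex 10.5 0.0 0.0
      vertex 21.6 13.9 0.0
    endloop
  endfacet
  facet normal 0.0000 0.0000 -1.0000
    outer loop
      vertex 21.3 7.1 0.0
      vertex 17.1 1.8 0.0
      vertex 21.6 13.9 0.0
    endloop
  endfacet
  facet normal 0.7732 0.5019 0.3876
    outer loop
      vertex 21.6 13.9 0.0
      vertex 17.9 19.6 0.0
      vertex 11.0 11.0 24.9
    endloop
  endfacet
  facet normal 0.3236 0.8631 0.3878
    outer loop
      vertex 17.9 19.6 0.0
      vertex 11.5 22.0 0.0
      vertex 11.0 11.0 24.9
    endloop
  endfacet
  facet normal -0.2425 0.8892 0.3880
    outer loop
      vertex 11.5 22.0 0.0
      vertex 4.9 20.2 0.0
      vertex 11.0 11.0 24.9
    endloop
  endfacet
  facet normal -0.7222 0.5723 0.3884
    outer loop
      vertex 4.9 20.2 0.0
      vertex 0.7 14.9 0.0
      vertex 11.0 11.0 24.9
    endloop
  endfacet
  facet normal -0.9210 0.0406 0.3874
    outer loop
      vertex 0.7 14.9 0.0
      vertex 0.4 8.1 0.0
      vertex 11.0 11.0 24.9
    endloop
  endfacet
  facet normal -0.7732 -0.5019 0.3876
    outer loop
      vertex 0.4 8.1 0.0
      vertex 4.1 2.4 0.0
      vertex 11.0 11.0 24.9
    endloop
  endfacet
  facet normal -0.3236 -0.8631 0.3878
    outer loop
      vertex 4.1 2.4 0.0
      vertex 10.5 0.0 0.0
      vertex 11.0 11.0 24.9
    endloop
  endfacet
  facet normal 0.2425 -0.8892 0.3880
    outer loop
      vertex 10.5 0.0 0.0
      vertex 17.1 1.8 0.0
      vertex 11.0 11.0 24.9
    endloop
  endfacet
  facet normal 0.7222 -0.5723 0.3884
    outer loop
      vertex 17.1 1.8 0.0
      vertex 21.3 7.1 0.0
      vertex 11.0 11.0 24.9
    endloop
  endfacet
  facet normal 0.9210 -0.0406 0.3874
    outer loop
      vertex 21.3 7.1 0.0
      vertex 21.6 13.9 0.0
      vertex 11.0 11.0 24.9
    endloop
  endfacet
endsolid part

The G0 Z moves step by Δz≈5.0 mm. The G1 loops shrink linearly with z, so the solid tapers from its base footprint up to z≈24.9. Closing with a flat bottom cap and the tapered top and triangulating gives 18 facets — a regular 10-sided pyramid, base circumscribed radius ≈ 11 mm, apex at z ≈ 24.9 mm.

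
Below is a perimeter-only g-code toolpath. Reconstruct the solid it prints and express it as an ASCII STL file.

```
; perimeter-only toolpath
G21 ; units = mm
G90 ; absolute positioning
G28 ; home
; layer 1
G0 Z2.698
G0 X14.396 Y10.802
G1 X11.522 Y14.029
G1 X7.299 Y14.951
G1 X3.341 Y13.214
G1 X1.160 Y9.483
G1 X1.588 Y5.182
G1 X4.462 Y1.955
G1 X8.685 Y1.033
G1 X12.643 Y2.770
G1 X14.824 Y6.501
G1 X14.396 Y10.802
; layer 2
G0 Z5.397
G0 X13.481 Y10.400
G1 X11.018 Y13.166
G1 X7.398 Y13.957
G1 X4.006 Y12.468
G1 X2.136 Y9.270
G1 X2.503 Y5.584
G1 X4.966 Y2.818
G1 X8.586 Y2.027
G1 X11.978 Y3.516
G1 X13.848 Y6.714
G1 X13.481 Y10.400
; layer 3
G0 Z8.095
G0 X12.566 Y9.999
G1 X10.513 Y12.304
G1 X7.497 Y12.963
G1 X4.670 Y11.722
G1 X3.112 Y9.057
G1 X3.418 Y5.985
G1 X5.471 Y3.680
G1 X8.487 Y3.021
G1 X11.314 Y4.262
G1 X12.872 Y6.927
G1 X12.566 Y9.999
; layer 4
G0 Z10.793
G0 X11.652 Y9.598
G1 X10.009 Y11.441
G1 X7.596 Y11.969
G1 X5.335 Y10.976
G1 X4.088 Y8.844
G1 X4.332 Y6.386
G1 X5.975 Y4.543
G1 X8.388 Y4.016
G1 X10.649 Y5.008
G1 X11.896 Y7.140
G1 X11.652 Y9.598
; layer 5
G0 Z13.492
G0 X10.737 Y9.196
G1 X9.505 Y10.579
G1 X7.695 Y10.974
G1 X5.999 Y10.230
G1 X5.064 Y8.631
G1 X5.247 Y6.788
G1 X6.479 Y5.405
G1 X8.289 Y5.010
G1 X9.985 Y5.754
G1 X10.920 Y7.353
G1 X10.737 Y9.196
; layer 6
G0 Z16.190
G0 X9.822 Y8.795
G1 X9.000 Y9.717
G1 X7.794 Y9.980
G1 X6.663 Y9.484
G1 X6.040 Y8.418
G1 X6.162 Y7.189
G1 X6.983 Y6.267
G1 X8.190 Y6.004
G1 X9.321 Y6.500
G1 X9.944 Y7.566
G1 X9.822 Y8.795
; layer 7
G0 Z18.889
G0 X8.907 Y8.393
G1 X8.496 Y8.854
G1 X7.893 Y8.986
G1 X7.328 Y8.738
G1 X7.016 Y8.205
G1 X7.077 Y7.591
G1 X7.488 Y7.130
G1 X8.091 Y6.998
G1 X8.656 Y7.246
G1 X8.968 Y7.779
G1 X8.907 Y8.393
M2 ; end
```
solid part
  facet normal 0.0000 0.0000 -1.0000
    outer loop
      vertex 7.200 15.945 0.000
      vertex 12.026 14.891 0.000
      vertex 15.311 11.203 0.000
    endloop
  endfacet
  facet normal 0.0000 0.0000 -1.0000
    outer loop
      vertex 2.677 13.960 0.000
      vertex 7.200 15.945 0.000
      vertex 15.311 11.203 0.000
    endloop
  endfacet
  facet normal 0.0000 0.0000 -1.0000
    outer loop
      vertex 0.184 9.696 0.000
      vertex 2.677 13.960 0.000
      vertex 15.311 11.203 0.000
    endloop
  endfacet
  facet normal 0.0000 0.0000 -1.0000
    outer loop
      vertex 0.673 4.781 0.000
      vertex 0.184 9.696 0.000
      vertex 15.311 11.203 0.000
    endloop
  endfacet
  facet normal 0.0000 0.0000 -1.0000
    outer loop
      vertex 3.958 1.093 0.000
      vertex 0.673 4.781 0.000
      vertex 15.311 11.203 0.000
    endloop
  endfacet
  facet normal 0.0000 0.0000 -1.0000
    outer loop
      vertex 8.784 0.039 0.000
      vertex 3.958 1.093 0.000
      vertex 15.311 11.203 0.000
    endloop
  endfacet
  facet normal 0.0000 0.0000 -1.0000
    outer loop
      vertex 13.307 2.024 0.000
      vertex 8.784 0.039 0.000
      vertex 15.311 11.203 0.000
    endloop
  endfacet
  facet normal 0.0000 0.0000 -1.0000
    outer loop
      vertex 15.800 6.288 0.000
      vertex 13.307 2.024 0.000
      vertex 15.311 11.203 0.000
    endloop
  endfacet
  facet normal 0.7043 0.6274 0.3321
    outer loop
      vertex 15.311 11.203 0.000
      vertex 12.026 14.891 0.000
      vertex 7.992 7.992 21.587
    endloop
  endfacet
  facet normal 0.2013 0.9215 0.3321
    outer loop
      vertex 12.026 14.891 0.000
      vertex 7.200 15.945 0.000
      vertex 7.992 7.992 21.587
    endloop
  endfacet
  facet normal -0.3791 0.8637 0.3321
    outer loop
      vertex 7.200 15.945 0.000
      vertex 2.677 13.960 0.000
      vertex 7.992 7.992 21.587
    endloop
  endfacet
  facet normal -0.8143 0.4761 0.3321
    outer loop
      vertex 2.677 13.960 0.000
      vertex 0.184 9.696 0.000
      vertex 7.992 7.992 21.587
    endloop
  endfacet
  facet normal -0.9386 -0.0934 0.3321
    outer loop
      vertex 0.184 9.696 0.000
      vertex 0.673 4.781 0.000
      vertex 7.992 7.992 21.587
    endloop
  endfacet
  facet normal -0.7043 -0.6274 0.3321
    outer loop
      vertex 0.673 4.781 0.000
      vertex 3.958 1.093 0.000
      vertex 7.992 7.992 21.587
    endloop
  endfacet
  facet normal -0.2013 -0.9215 0.3321
    outer loop
      vertex 3.958 1.093 0.000
      vertex 8.784 0.039 0.000
      vertex 7.992 7.992 21.587
    endloop
  endfacet
  facet normal 0.3791 -0.8637 0.3321
    outer loop
      vertex 8.784 0.039 0.000
      vertex 13.307 2.024 0.000
      vertex 7.992 7.992 21.587
    endloop
  endfacet
  facet normal 0.8143 -0.4761 0.3321
    outer loop
      vertex 13.307 2.024 0.000
      vertex 15.800 6.288 0.000
      vertex 7.992 7.992 21.587
    endloop
  endfacet
  facet normal 0.9386 0.0934 0.3321
    outer loop
      vertex 15.800 6.288 0.000
      vertex 15.311 11.203 0.000
      vertex 7.992 7.992 21.587
    endloop
  endfacet
endsolid part

The G0 Z moves step by Δz≈2.698 mm. The G1 loops shrink linearly with z, so the solid tapers from its base footprint up to z≈21.6. Closing with a flat bottom cap and the tapered top and triangulating gives 18 facets — a regular 10-sided pyramid, base circumscribed radius ≈ 7.99 mm, apex at z ≈ 21.6 mm.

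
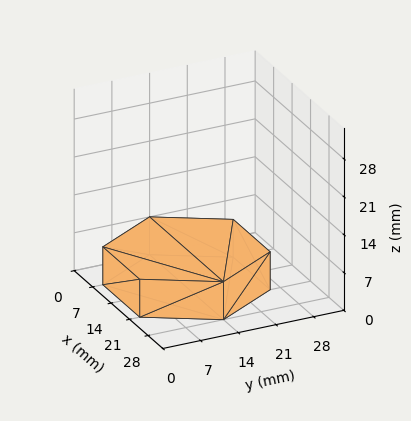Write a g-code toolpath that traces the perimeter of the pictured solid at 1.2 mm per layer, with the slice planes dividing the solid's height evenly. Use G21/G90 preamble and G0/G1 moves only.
Reading the render: the shape is a regular 6-sided prism (a cylinder approximated with 6 flat sides), circumscribed radius ≈ 14 mm, height ≈ 7 mm (dimensions read to the nearest mm from the axis ticks). For the g-code, the solid's height is divided into equal slices at the stated Δz and each level perimeter traced with G1 moves after a G0 lift.

; perimeter-only toolpath
G21 ; units = mm
G90 ; absolute positioning
G28 ; home
; layer 1
G0 Z1.2
G0 X28.0 Y14.0
G1 X21.0 Y26.1
G1 X7.0 Y26.1
G1 X0.0 Y14.0
G1 X7.0 Y1.9
G1 X21.0 Y1.9
G1 X28.0 Y14.0
; layer 2
G0 Z2.3
G0 X28.0 Y14.0
G1 X21.0 Y26.1
G1 X7.0 Y26.1
G1 X0.0 Y14.0
G1 X7.0 Y1.9
G1 X21.0 Y1.9
G1 X28.0 Y14.0
; layer 3
G0 Z3.5
G0 X28.0 Y14.0
G1 X21.0 Y26.1
G1 X7.0 Y26.1
G1 X0.0 Y14.0
G1 X7.0 Y1.9
G1 X21.0 Y1.9
G1 X28.0 Y14.0
; layer 4
G0 Z4.7
G0 X28.0 Y14.0
G1 X21.0 Y26.1
G1 X7.0 Y26.1
G1 X0.0 Y14.0
G1 X7.0 Y1.9
G1 X21.0 Y1.9
G1 X28.0 Y14.0
; layer 5
G0 Z5.8
G0 X28.0 Y14.0
G1 X21.0 Y26.1
G1 X7.0 Y26.1
G1 X0.0 Y14.0
G1 X7.0 Y1.9
G1 X21.0 Y1.9
G1 X28.0 Y14.0
; layer 6
G0 Z7.0
G0 X28.0 Y14.0
G1 X21.0 Y26.1
G1 X7.0 Y26.1
G1 X0.0 Y14.0
G1 X7.0 Y1.9
G1 X21.0 Y1.9
G1 X28.0 Y14.0
M2 ; end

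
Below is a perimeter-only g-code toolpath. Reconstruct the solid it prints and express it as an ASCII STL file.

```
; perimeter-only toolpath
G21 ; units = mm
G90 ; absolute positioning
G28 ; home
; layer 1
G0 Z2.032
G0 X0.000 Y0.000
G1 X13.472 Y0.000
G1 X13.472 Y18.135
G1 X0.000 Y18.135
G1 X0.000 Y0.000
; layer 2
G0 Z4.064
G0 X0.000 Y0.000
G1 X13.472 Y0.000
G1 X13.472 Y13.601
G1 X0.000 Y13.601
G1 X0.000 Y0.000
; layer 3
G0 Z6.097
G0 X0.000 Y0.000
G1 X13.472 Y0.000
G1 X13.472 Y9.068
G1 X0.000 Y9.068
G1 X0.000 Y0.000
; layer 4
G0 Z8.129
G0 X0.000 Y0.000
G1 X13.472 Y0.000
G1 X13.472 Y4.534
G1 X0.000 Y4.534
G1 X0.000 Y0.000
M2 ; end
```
solid part
  facet normal 0.0000 0.0000 -1.0000
    outer loop
      vertex 13.472 22.669 0.000
      vertex 13.472 0.000 0.000
      vertex 0.000 0.000 0.000
    endloop
  endfacet
  facet normal 0.0000 0.0000 -1.0000
    outer loop
      vertex 0.000 22.669 0.000
      vertex 13.472 22.669 0.000
      vertex 0.000 0.000 0.000
    endloop
  endfacet
  facet normal 0.0000 -1.0000 0.0000
    outer loop
      vertex 0.000 0.000 0.000
      vertex 13.472 0.000 0.000
      vertex 13.472 0.000 10.161
    endloop
  endfacet
  facet normal 0.0000 -1.0000 0.0000
    outer loop
      vertex 0.000 0.000 0.000
      vertex 13.472 0.000 10.161
      vertex 0.000 0.000 10.161
    endloop
  endfacet
  facet normal 0.0000 0.4090 0.9125
    outer loop
      vertex 0.000 0.000 10.161
      vertex 13.472 0.000 10.161
      vertex 13.472 22.669 0.000
    endloop
  endfacet
  facet normal 0.0000 0.4090 0.9125
    outer loop
      vertex 0.000 0.000 10.161
      vertex 13.472 22.669 0.000
      vertex 0.000 22.669 0.000
    endloop
  endfacet
  facet normal -1.0000 0.0000 0.0000
    outer loop
      vertex 0.000 0.000 10.161
      vertex 0.000 22.669 0.000
      vertex 0.000 0.000 0.000
    endloop
  endfacet
  facet normal 1.0000 0.0000 0.0000
    outer loop
      vertex 13.472 0.000 0.000
      vertex 13.472 22.669 0.000
      vertex 13.472 0.000 10.161
    endloop
  endfacet
endsolid part

The G0 Z moves step by Δz≈2.032 mm. The G1 loops shrink linearly with z, so the solid tapers from its base footprint up to z≈10.2. Closing with a flat bottom cap and the tapered top and triangulating gives 8 facets — a wedge (ramp): 13.5 × 22.7 mm base, rising to 10.2 mm along the y=0 edge and sloping linearly to z=0 at y=22.7.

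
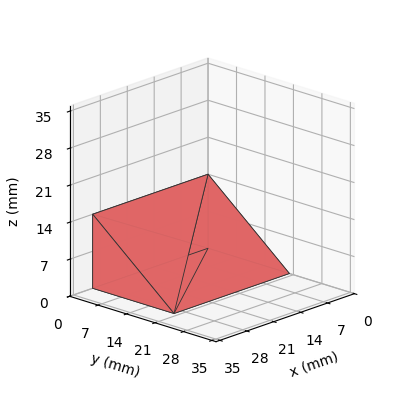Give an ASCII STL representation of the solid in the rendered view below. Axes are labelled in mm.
Reading the render: the shape is a wedge (ramp): 30 × 20 mm base, rising to 14 mm along the y=0 edge and sloping linearly to z=0 at y=20 (dimensions read to the nearest mm from the axis ticks). For the STL, each face is triangulated and given an outward normal.

solid part
  facet normal 0.0000 0.0000 -1.0000
    outer loop
      vertex 30.000 20.000 0.000
      vertex 30.000 0.000 0.000
      vertex 0.000 0.000 0.000
    endloop
  endfacet
  facet normal 0.0000 0.0000 -1.0000
    outer loop
      vertex 0.000 20.000 0.000
      vertex 30.000 20.000 0.000
      vertex 0.000 0.000 0.000
    endloop
  endfacet
  facet normal 0.0000 -1.0000 0.0000
    outer loop
      vertex 0.000 0.000 0.000
      vertex 30.000 0.000 0.000
      vertex 30.000 0.000 14.000
    endloop
  endfacet
  facet normal 0.0000 -1.0000 0.0000
    outer loop
      vertex 0.000 0.000 0.000
      vertex 30.000 0.000 14.000
      vertex 0.000 0.000 14.000
    endloop
  endfacet
  facet normal 0.0000 0.5735 0.8192
    outer loop
      vertex 0.000 0.000 14.000
      vertex 30.000 0.000 14.000
      vertex 30.000 20.000 0.000
    endloop
  endfacet
  facet normal 0.0000 0.5735 0.8192
    outer loop
      vertex 0.000 0.000 14.000
      vertex 30.000 20.000 0.000
      vertex 0.000 20.000 0.000
    endloop
  endfacet
  facet normal -1.0000 0.0000 0.0000
    outer loop
      vertex 0.000 0.000 14.000
      vertex 0.000 20.000 0.000
      vertex 0.000 0.000 0.000
    endloop
  endfacet
  facet normal 1.0000 0.0000 0.0000
    outer loop
      vertex 30.000 0.000 0.000
      vertex 30.000 20.000 0.000
      vertex 30.000 0.000 14.000
    endloop
  endfacet
endsolid part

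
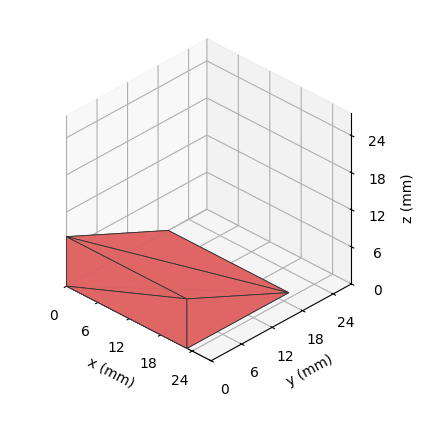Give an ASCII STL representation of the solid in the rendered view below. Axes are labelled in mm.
Reading the render: the shape is a wedge (ramp): 23 × 20 mm base, rising to 8 mm along the y=0 edge and sloping linearly to z=0 at y=20 (dimensions read to the nearest mm from the axis ticks). For the STL, each face is triangulated and given an outward normal.

solid part
  facet normal 0.0000 0.0000 -1.0000
    outer loop
      vertex 23.0 20.0 0.0
      vertex 23.0 0.0 0.0
      vertex 0.0 0.0 0.0
    endloop
  endfacet
  facet normal 0.0000 0.0000 -1.0000
    outer loop
      vertex 0.0 20.0 0.0
      vertex 23.0 20.0 0.0
      vertex 0.0 0.0 0.0
    endloop
  endfacet
  facet normal 0.0000 -1.0000 0.0000
    outer loop
      vertex 0.0 0.0 0.0
      vertex 23.0 0.0 0.0
      vertex 23.0 0.0 8.0
    endloop
  endfacet
  facet normal 0.0000 -1.0000 0.0000
    outer loop
      vertex 0.0 0.0 0.0
      vertex 23.0 0.0 8.0
      vertex 0.0 0.0 8.0
    endloop
  endfacet
  facet normal 0.0000 0.3714 0.9285
    outer loop
      vertex 0.0 0.0 8.0
      vertex 23.0 0.0 8.0
      vertex 23.0 20.0 0.0
    endloop
  endfacet
  facet normal 0.0000 0.3714 0.9285
    outer loop
      vertex 0.0 0.0 8.0
      vertex 23.0 20.0 0.0
      vertex 0.0 20.0 0.0
    endloop
  endfacet
  facet normal -1.0000 0.0000 0.0000
    outer loop
      vertex 0.0 0.0 8.0
      vertex 0.0 20.0 0.0
      vertex 0.0 0.0 0.0
    endloop
  endfacet
  facet normal 1.0000 0.0000 0.0000
    outer loop
      vertex 23.0 0.0 0.0
      vertex 23.0 20.0 0.0
      vertex 23.0 0.0 8.0
    endloop
  endfacet
endsolid part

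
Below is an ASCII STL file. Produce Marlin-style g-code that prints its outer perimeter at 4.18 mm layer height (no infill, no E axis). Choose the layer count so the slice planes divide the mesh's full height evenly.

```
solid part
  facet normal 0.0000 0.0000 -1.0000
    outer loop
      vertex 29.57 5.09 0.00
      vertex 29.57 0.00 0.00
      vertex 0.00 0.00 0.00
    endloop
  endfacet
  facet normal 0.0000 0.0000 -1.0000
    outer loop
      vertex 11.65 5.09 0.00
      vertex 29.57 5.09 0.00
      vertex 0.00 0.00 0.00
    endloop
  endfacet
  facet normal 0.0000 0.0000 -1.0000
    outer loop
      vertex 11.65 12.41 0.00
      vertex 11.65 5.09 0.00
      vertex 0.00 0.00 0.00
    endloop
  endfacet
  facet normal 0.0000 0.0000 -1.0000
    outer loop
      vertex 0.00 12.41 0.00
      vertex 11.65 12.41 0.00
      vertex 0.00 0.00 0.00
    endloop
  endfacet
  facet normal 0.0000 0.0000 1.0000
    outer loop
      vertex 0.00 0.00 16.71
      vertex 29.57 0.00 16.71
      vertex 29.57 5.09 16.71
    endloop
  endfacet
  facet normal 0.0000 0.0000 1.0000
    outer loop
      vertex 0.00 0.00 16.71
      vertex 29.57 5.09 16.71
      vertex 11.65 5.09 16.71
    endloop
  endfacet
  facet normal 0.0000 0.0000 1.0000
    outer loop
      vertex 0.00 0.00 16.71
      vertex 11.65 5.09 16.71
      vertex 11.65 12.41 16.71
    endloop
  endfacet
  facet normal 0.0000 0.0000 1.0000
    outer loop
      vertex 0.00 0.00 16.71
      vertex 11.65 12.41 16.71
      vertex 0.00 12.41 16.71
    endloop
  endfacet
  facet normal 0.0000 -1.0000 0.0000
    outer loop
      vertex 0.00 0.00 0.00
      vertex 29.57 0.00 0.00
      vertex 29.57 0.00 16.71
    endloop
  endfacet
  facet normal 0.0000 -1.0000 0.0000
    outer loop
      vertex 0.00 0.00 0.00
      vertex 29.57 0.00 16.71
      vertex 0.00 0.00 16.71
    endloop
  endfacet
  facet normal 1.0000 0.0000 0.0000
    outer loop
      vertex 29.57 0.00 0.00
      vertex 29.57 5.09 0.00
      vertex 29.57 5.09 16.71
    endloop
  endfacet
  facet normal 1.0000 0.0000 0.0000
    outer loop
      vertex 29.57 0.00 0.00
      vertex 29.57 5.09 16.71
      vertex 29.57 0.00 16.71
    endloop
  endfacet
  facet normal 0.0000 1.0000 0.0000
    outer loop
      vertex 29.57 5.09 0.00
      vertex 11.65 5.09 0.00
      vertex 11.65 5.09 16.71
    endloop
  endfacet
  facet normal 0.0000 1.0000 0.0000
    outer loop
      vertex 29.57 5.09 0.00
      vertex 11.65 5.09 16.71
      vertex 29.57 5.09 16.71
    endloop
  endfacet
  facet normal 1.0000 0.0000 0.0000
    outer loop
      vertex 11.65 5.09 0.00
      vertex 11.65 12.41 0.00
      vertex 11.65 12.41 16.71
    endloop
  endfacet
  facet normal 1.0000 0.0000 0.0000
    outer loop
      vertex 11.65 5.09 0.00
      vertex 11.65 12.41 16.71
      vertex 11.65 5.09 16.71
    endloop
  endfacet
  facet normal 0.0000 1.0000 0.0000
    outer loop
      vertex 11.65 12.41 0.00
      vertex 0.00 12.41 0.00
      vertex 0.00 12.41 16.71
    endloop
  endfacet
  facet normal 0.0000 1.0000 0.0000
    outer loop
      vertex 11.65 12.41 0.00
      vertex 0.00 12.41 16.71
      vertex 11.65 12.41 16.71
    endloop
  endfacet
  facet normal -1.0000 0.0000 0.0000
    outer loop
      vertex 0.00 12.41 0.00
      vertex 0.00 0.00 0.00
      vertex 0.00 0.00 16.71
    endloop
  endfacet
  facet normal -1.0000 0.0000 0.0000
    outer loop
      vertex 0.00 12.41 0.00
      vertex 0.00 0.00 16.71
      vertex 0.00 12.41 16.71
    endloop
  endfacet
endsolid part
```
; perimeter-only toolpath
G21 ; units = mm
G90 ; absolute positioning
G28 ; home
; layer 1
G0 Z4.18
G0 X0.00 Y0.00
G1 X29.57 Y0.00
G1 X29.57 Y5.09
G1 X11.65 Y5.09
G1 X11.65 Y12.41
G1 X0.00 Y12.41
G1 X0.00 Y0.00
; layer 2
G0 Z8.36
G0 X0.00 Y0.00
G1 X29.57 Y0.00
G1 X29.57 Y5.09
G1 X11.65 Y5.09
G1 X11.65 Y12.41
G1 X0.00 Y12.41
G1 X0.00 Y0.00
; layer 3
G0 Z12.53
G0 X0.00 Y0.00
G1 X29.57 Y0.00
G1 X29.57 Y5.09
G1 X11.65 Y5.09
G1 X11.65 Y12.41
G1 X0.00 Y12.41
G1 X0.00 Y0.00
; layer 4
G0 Z16.71
G0 X0.00 Y0.00
G1 X29.57 Y0.00
G1 X29.57 Y5.09
G1 X11.65 Y5.09
G1 X11.65 Y12.41
G1 X0.00 Y12.41
G1 X0.00 Y0.00
M2 ; end

The solid is an L-shaped prism: outer 29.6 × 12.4 mm, arm thicknesses ≈ 5.09 mm (horizontal) and 11.7 mm (vertical), extruded 16.7 mm in z. Slicing at Δz = 4.18 mm — 4 equal slices spanning the solid's height, so layer i sits at z = i·h/4 — gives 4 non-empty perimeters. Each is a 6-segment closed polygon; G0 lifts to the layer z and rapids to the start vertex, then G1 traces the edges.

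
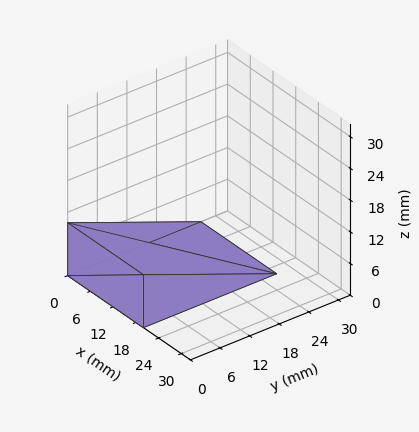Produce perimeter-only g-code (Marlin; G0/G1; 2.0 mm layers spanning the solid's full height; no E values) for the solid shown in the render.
Reading the render: the shape is a wedge (ramp): 20 × 27 mm base, rising to 10 mm along the y=0 edge and sloping linearly to z=0 at y=27 (dimensions read to the nearest mm from the axis ticks). For the g-code, the solid's height is divided into equal slices at the stated Δz and each level perimeter traced with G1 moves after a G0 lift.

; perimeter-only toolpath
G21 ; units = mm
G90 ; absolute positioning
G28 ; home
; layer 1
G0 Z2.0
G0 X0.0 Y0.0
G1 X20.0 Y0.0
G1 X20.0 Y21.6
G1 X0.0 Y21.6
G1 X0.0 Y0.0
; layer 2
G0 Z4.0
G0 X0.0 Y0.0
G1 X20.0 Y0.0
G1 X20.0 Y16.2
G1 X0.0 Y16.2
G1 X0.0 Y0.0
; layer 3
G0 Z6.0
G0 X0.0 Y0.0
G1 X20.0 Y0.0
G1 X20.0 Y10.8
G1 X0.0 Y10.8
G1 X0.0 Y0.0
; layer 4
G0 Z8.0
G0 X0.0 Y0.0
G1 X20.0 Y0.0
G1 X20.0 Y5.4
G1 X0.0 Y5.4
G1 X0.0 Y0.0
M2 ; end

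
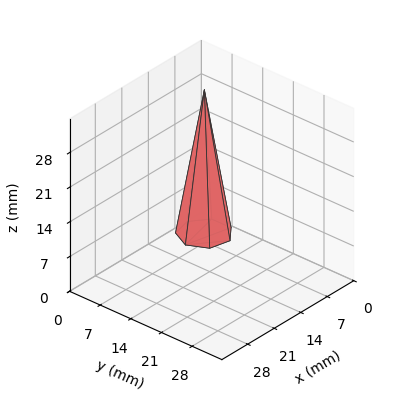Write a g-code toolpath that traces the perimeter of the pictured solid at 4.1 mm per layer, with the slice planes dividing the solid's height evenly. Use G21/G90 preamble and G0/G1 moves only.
Reading the render: the shape is a regular 7-sided pyramid, base circumscribed radius ≈ 5 mm, apex at z ≈ 29 mm (dimensions read to the nearest mm from the axis ticks). For the g-code, the solid's height is divided into equal slices at the stated Δz and each level perimeter traced with G1 moves after a G0 lift.

; perimeter-only toolpath
G21 ; units = mm
G90 ; absolute positioning
G28 ; home
; layer 1
G0 Z4.1
G0 X9.3 Y5.0
G1 X7.7 Y8.3
G1 X4.1 Y9.2
G1 X1.1 Y6.9
G1 X1.1 Y3.1
G1 X4.1 Y0.8
G1 X7.7 Y1.7
G1 X9.3 Y5.0
; layer 2
G0 Z8.3
G0 X8.6 Y5.0
G1 X7.2 Y7.8
G1 X4.2 Y8.5
G1 X1.8 Y6.6
G1 X1.8 Y3.4
G1 X4.2 Y1.5
G1 X7.2 Y2.2
G1 X8.6 Y5.0
; layer 3
G0 Z12.4
G0 X7.9 Y5.0
G1 X6.8 Y7.2
G1 X4.4 Y7.8
G1 X2.4 Y6.3
G1 X2.4 Y3.7
G1 X4.4 Y2.2
G1 X6.8 Y2.8
G1 X7.9 Y5.0
; layer 4
G0 Z16.6
G0 X7.1 Y5.0
G1 X6.3 Y6.7
G1 X4.5 Y7.1
G1 X3.1 Y5.9
G1 X3.1 Y4.1
G1 X4.5 Y2.9
G1 X6.3 Y3.3
G1 X7.1 Y5.0
; layer 5
G0 Z20.7
G0 X6.4 Y5.0
G1 X5.9 Y6.1
G1 X4.7 Y6.4
G1 X3.7 Y5.6
G1 X3.7 Y4.4
G1 X4.7 Y3.6
G1 X5.9 Y3.9
G1 X6.4 Y5.0
; layer 6
G0 Z24.9
G0 X5.7 Y5.0
G1 X5.4 Y5.6
G1 X4.8 Y5.7
G1 X4.4 Y5.3
G1 X4.4 Y4.7
G1 X4.8 Y4.3
G1 X5.4 Y4.4
G1 X5.7 Y5.0
M2 ; end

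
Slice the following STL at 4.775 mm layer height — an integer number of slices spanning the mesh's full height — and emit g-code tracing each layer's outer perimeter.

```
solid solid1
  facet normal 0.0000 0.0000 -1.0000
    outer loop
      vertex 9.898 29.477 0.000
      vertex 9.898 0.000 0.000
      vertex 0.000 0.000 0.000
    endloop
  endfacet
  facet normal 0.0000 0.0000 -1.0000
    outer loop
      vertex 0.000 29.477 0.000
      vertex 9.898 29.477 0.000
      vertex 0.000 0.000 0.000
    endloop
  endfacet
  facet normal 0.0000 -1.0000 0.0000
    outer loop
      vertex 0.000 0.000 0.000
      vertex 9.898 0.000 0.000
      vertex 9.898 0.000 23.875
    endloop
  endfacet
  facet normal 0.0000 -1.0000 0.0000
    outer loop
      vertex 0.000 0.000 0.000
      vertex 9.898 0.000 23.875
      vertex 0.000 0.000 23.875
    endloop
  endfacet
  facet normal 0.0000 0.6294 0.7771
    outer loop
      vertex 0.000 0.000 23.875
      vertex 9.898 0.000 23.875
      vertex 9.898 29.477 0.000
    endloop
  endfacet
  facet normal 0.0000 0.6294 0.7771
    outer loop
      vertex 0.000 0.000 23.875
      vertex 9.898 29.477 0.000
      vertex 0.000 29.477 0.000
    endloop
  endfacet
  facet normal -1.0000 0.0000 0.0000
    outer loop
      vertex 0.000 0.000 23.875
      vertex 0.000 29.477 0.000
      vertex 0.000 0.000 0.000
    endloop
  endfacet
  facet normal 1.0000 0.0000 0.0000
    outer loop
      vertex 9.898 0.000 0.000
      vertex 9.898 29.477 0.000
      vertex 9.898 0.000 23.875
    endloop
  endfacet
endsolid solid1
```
; perimeter-only toolpath
G21 ; units = mm
G90 ; absolute positioning
G28 ; home
; layer 1
G0 Z4.775
G0 X0.000 Y0.000
G1 X9.898 Y0.000
G1 X9.898 Y23.582
G1 X0.000 Y23.582
G1 X0.000 Y0.000
; layer 2
G0 Z9.550
G0 X0.000 Y0.000
G1 X9.898 Y0.000
G1 X9.898 Y17.686
G1 X0.000 Y17.686
G1 X0.000 Y0.000
; layer 3
G0 Z14.325
G0 X0.000 Y0.000
G1 X9.898 Y0.000
G1 X9.898 Y11.791
G1 X0.000 Y11.791
G1 X0.000 Y0.000
; layer 4
G0 Z19.100
G0 X0.000 Y0.000
G1 X9.898 Y0.000
G1 X9.898 Y5.895
G1 X0.000 Y5.895
G1 X0.000 Y0.000
M2 ; end

The solid is a wedge (ramp): 9.9 × 29.5 mm base, rising to 23.9 mm along the y=0 edge and sloping linearly to z=0 at y=29.5. Slicing at Δz = 4.775 mm — 5 equal slices spanning the solid's height, so layer i sits at z = i·h/5 — gives 4 non-empty perimeters. Each is a 4-segment closed polygon; G0 lifts to the layer z and rapids to the start vertex, then G1 traces the edges. The cross-section shrinks linearly with z (the slice at the apex is degenerate and omitted).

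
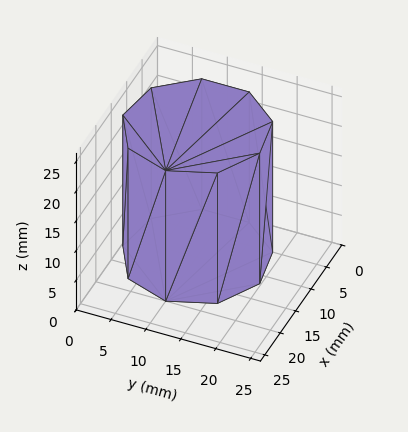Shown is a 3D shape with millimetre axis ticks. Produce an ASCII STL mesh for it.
Reading the render: the shape is a regular 9-sided prism (a cylinder approximated with 9 flat sides), circumscribed radius ≈ 10 mm, height ≈ 22 mm (dimensions read to the nearest mm from the axis ticks). For the STL, each face is triangulated and given an outward normal.

solid part
  facet normal 0.0000 0.0000 -1.0000
    outer loop
      vertex 11.7 19.8 0.0
      vertex 17.7 16.4 0.0
      vertex 20.0 10.0 0.0
    endloop
  endfacet
  facet normal 0.0000 0.0000 -1.0000
    outer loop
      vertex 5.0 18.7 0.0
      vertex 11.7 19.8 0.0
      vertex 20.0 10.0 0.0
    endloop
  endfacet
  facet normal 0.0000 0.0000 -1.0000
    outer loop
      vertex 0.6 13.4 0.0
      vertex 5.0 18.7 0.0
      vertex 20.0 10.0 0.0
    endloop
  endfacet
  facet normal 0.0000 0.0000 -1.0000
    outer loop
      vertex 0.6 6.6 0.0
      vertex 0.6 13.4 0.0
      vertex 20.0 10.0 0.0
    endloop
  endfacet
  facet normal 0.0000 0.0000 -1.0000
    outer loop
      vertex 5.0 1.3 0.0
      vertex 0.6 6.6 0.0
      vertex 20.0 10.0 0.0
    endloop
  endfacet
  facet normal 0.0000 0.0000 -1.0000
    outer loop
      vertex 11.7 0.2 0.0
      vertex 5.0 1.3 0.0
      vertex 20.0 10.0 0.0
    endloop
  endfacet
  facet normal 0.0000 0.0000 -1.0000
    outer loop
      vertex 17.7 3.6 0.0
      vertex 11.7 0.2 0.0
      vertex 20.0 10.0 0.0
    endloop
  endfacet
  facet normal 0.0000 0.0000 1.0000
    outer loop
      vertex 20.0 10.0 22.0
      vertex 17.7 16.4 22.0
      vertex 11.7 19.8 22.0
    endloop
  endfacet
  facet normal 0.0000 0.0000 1.0000
    outer loop
      vertex 20.0 10.0 22.0
      vertex 11.7 19.8 22.0
      vertex 5.0 18.7 22.0
    endloop
  endfacet
  facet normal 0.0000 0.0000 1.0000
    outer loop
      vertex 20.0 10.0 22.0
      vertex 5.0 18.7 22.0
      vertex 0.6 13.4 22.0
    endloop
  endfacet
  facet normal 0.0000 0.0000 1.0000
    outer loop
      vertex 20.0 10.0 22.0
      vertex 0.6 13.4 22.0
      vertex 0.6 6.6 22.0
    endloop
  endfacet
  facet normal 0.0000 0.0000 1.0000
    outer loop
      vertex 20.0 10.0 22.0
      vertex 0.6 6.6 22.0
      vertex 5.0 1.3 22.0
    endloop
  endfacet
  facet normal 0.0000 0.0000 1.0000
    outer loop
      vertex 20.0 10.0 22.0
      vertex 5.0 1.3 22.0
      vertex 11.7 0.2 22.0
    endloop
  endfacet
  facet normal 0.0000 0.0000 1.0000
    outer loop
      vertex 20.0 10.0 22.0
      vertex 11.7 0.2 22.0
      vertex 17.7 3.6 22.0
    endloop
  endfacet
  facet normal 0.9411 0.3382 0.0000
    outer loop
      vertex 20.0 10.0 0.0
      vertex 17.7 16.4 0.0
      vertex 17.7 16.4 22.0
    endloop
  endfacet
  facet normal 0.9411 0.3382 0.0000
    outer loop
      vertex 20.0 10.0 0.0
      vertex 17.7 16.4 22.0
      vertex 20.0 10.0 22.0
    endloop
  endfacet
  facet normal 0.4930 0.8700 0.0000
    outer loop
      vertex 17.7 16.4 0.0
      vertex 11.7 19.8 0.0
      vertex 11.7 19.8 22.0
    endloop
  endfacet
  facet normal 0.4930 0.8700 0.0000
    outer loop
      vertex 17.7 16.4 0.0
      vertex 11.7 19.8 22.0
      vertex 17.7 16.4 22.0
    endloop
  endfacet
  facet normal -0.1620 0.9868 0.0000
    outer loop
      vertex 11.7 19.8 0.0
      vertex 5.0 18.7 0.0
      vertex 5.0 18.7 22.0
    endloop
  endfacet
  facet normal -0.1620 0.9868 0.0000
    outer loop
      vertex 11.7 19.8 0.0
      vertex 5.0 18.7 22.0
      vertex 11.7 19.8 22.0
    endloop
  endfacet
  facet normal -0.7694 0.6388 0.0000
    outer loop
      vertex 5.0 18.7 0.0
      vertex 0.6 13.4 0.0
      vertex 0.6 13.4 22.0
    endloop
  endfacet
  facet normal -0.7694 0.6388 0.0000
    outer loop
      vertex 5.0 18.7 0.0
      vertex 0.6 13.4 22.0
      vertex 5.0 18.7 22.0
    endloop
  endfacet
  facet normal -1.0000 0.0000 0.0000
    outer loop
      vertex 0.6 13.4 0.0
      vertex 0.6 6.6 0.0
      vertex 0.6 6.6 22.0
    endloop
  endfacet
  facet normal -1.0000 0.0000 0.0000
    outer loop
      vertex 0.6 13.4 0.0
      vertex 0.6 6.6 22.0
      vertex 0.6 13.4 22.0
    endloop
  endfacet
  facet normal -0.7694 -0.6388 0.0000
    outer loop
      vertex 0.6 6.6 0.0
      vertex 5.0 1.3 0.0
      vertex 5.0 1.3 22.0
    endloop
  endfacet
  facet normal -0.7694 -0.6388 0.0000
    outer loop
      vertex 0.6 6.6 0.0
      vertex 5.0 1.3 22.0
      vertex 0.6 6.6 22.0
    endloop
  endfacet
  facet normal -0.1620 -0.9868 0.0000
    outer loop
      vertex 5.0 1.3 0.0
      vertex 11.7 0.2 0.0
      vertex 11.7 0.2 22.0
    endloop
  endfacet
  facet normal -0.1620 -0.9868 0.0000
    outer loop
      vertex 5.0 1.3 0.0
      vertex 11.7 0.2 22.0
      vertex 5.0 1.3 22.0
    endloop
  endfacet
  facet normal 0.4930 -0.8700 0.0000
    outer loop
      vertex 11.7 0.2 0.0
      vertex 17.7 3.6 0.0
      vertex 17.7 3.6 22.0
    endloop
  endfacet
  facet normal 0.4930 -0.8700 0.0000
    outer loop
      vertex 11.7 0.2 0.0
      vertex 17.7 3.6 22.0
      vertex 11.7 0.2 22.0
    endloop
  endfacet
  facet normal 0.9411 -0.3382 0.0000
    outer loop
      vertex 17.7 3.6 0.0
      vertex 20.0 10.0 0.0
      vertex 20.0 10.0 22.0
    endloop
  endfacet
  facet normal 0.9411 -0.3382 0.0000
    outer loop
      vertex 17.7 3.6 0.0
      vertex 20.0 10.0 22.0
      vertex 17.7 3.6 22.0
    endloop
  endfacet
endsolid part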